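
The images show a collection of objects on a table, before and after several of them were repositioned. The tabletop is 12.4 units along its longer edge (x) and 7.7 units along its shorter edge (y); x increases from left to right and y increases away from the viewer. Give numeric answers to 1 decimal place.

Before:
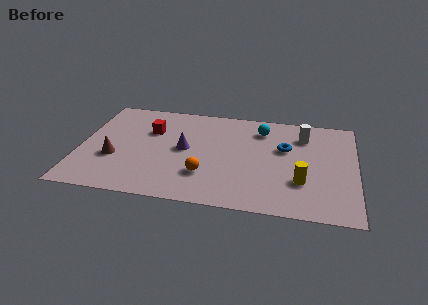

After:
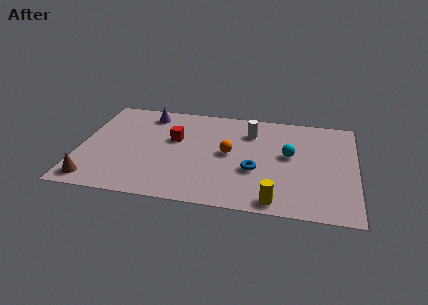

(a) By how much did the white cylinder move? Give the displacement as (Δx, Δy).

(-2.4, -0.1)

The white cylinder started near (10.0, 5.9) and ended near (7.6, 5.8).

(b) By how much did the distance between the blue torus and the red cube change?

-2.0

Before: roughly 6.1 units apart; after: 4.1. That's 2.0 units closer together.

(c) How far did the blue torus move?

2.3

From (9.2, 4.8) to (7.9, 2.9), the blue torus covered √(1.3² + 1.9²) ≈ 2.3 units.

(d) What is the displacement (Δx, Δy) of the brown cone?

(-0.8, -1.8)

The brown cone started near (1.6, 2.8) and ended near (0.8, 1.0).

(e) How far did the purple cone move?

3.1

The purple cone was near (4.7, 4.0) before and (2.9, 6.5) after, so it travelled √(1.8² + 2.5²) ≈ 3.1 units.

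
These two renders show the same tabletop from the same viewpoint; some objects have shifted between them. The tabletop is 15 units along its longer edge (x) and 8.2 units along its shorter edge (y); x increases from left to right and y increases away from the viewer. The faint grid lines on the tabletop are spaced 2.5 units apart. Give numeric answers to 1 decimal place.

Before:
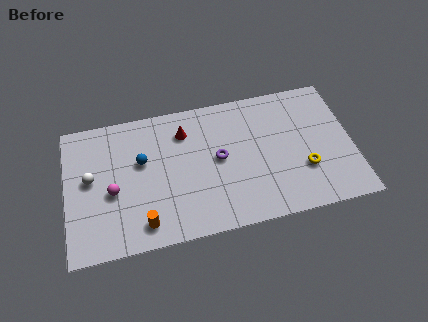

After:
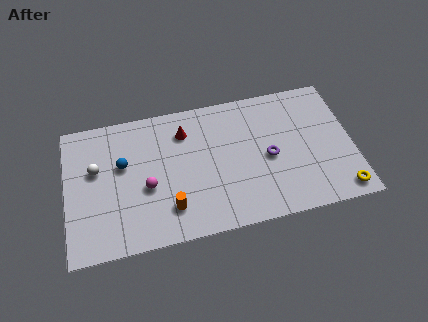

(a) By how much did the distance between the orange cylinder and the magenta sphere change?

-0.8

The distance was about 2.7 in the first image and 1.9 in the second, so they moved 0.8 units closer together.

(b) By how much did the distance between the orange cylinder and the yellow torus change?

+0.3

The distance was about 8.6 in the first image and 8.9 in the second, so they moved 0.3 units further apart.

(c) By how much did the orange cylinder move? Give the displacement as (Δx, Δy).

(1.4, 0.6)

The orange cylinder started near (3.9, 1.3) and ended near (5.3, 1.9).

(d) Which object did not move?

the red cone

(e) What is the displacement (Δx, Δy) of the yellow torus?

(1.8, -1.7)

From the two frames, the yellow torus sits at roughly (12.4, 2.7) before and (14.2, 1.0) after.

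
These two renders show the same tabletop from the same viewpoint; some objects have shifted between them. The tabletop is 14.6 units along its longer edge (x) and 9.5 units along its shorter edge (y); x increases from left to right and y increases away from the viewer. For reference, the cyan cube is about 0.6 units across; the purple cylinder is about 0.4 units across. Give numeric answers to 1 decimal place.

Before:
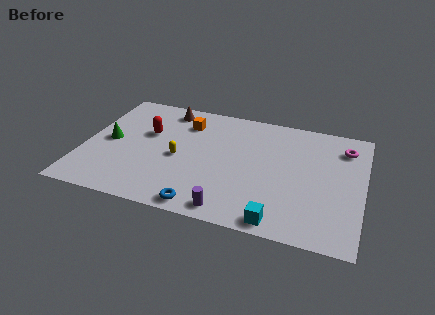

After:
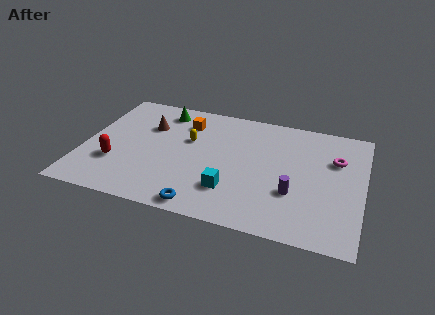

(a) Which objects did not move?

the blue torus and the orange cube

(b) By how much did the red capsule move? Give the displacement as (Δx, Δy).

(-1.4, -2.9)

The red capsule started near (3.2, 5.9) and ended near (1.8, 3.0).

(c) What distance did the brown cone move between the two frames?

1.9

From (4.0, 8.2) to (3.2, 6.5), the brown cone covered √(0.8² + 1.7²) ≈ 1.9 units.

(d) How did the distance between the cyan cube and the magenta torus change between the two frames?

-0.7

They were about 7.2 units apart before and 6.5 after — 0.7 units closer together.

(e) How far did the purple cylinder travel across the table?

3.8

The purple cylinder moved from about (8.0, 1.0) to (11.1, 3.2), a distance of √(3.1² + 2.2²) ≈ 3.8.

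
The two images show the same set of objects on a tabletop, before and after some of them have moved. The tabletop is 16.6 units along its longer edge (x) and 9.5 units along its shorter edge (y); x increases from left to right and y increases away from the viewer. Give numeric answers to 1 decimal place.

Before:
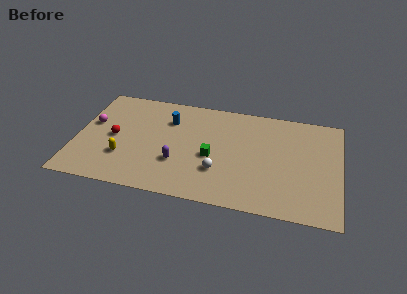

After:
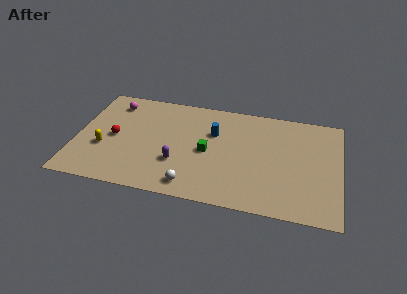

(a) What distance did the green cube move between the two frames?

0.5

The green cube moved from about (8.6, 4.1) to (8.3, 4.5), a distance of √(0.3² + 0.4²) ≈ 0.5.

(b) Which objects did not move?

the purple capsule and the red sphere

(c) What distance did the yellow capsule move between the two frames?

1.4

The yellow capsule was near (3.1, 2.9) before and (1.8, 3.5) after, so it travelled √(1.3² + 0.6²) ≈ 1.4 units.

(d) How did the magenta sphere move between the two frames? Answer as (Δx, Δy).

(1.2, 2.2)

The magenta sphere was at about (0.9, 5.6) and moved to about (2.1, 7.8).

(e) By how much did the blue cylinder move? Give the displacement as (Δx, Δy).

(2.9, -0.6)

From the two frames, the blue cylinder sits at roughly (5.7, 6.9) before and (8.6, 6.3) after.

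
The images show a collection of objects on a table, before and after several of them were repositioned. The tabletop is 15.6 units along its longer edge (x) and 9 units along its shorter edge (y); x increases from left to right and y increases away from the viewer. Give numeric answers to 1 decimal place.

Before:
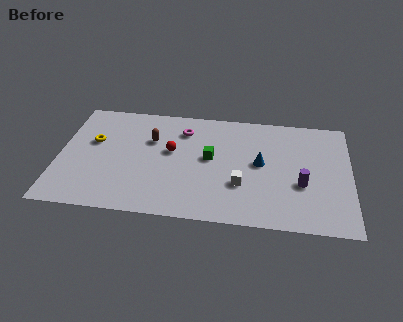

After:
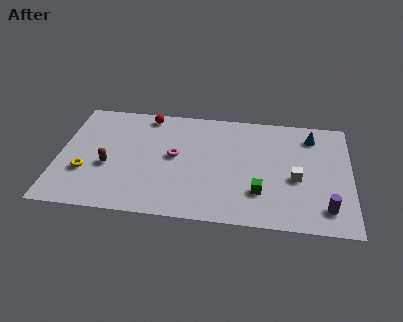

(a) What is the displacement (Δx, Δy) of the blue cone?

(2.7, 2.5)

The blue cone started near (10.8, 4.8) and ended near (13.5, 7.3).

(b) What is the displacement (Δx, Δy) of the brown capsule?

(-2.2, -2.4)

The brown capsule was at about (4.9, 6.0) and moved to about (2.7, 3.6).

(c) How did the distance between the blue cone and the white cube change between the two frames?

+1.5

The distance was about 2.1 in the first image and 3.6 in the second, so they moved 1.5 units further apart.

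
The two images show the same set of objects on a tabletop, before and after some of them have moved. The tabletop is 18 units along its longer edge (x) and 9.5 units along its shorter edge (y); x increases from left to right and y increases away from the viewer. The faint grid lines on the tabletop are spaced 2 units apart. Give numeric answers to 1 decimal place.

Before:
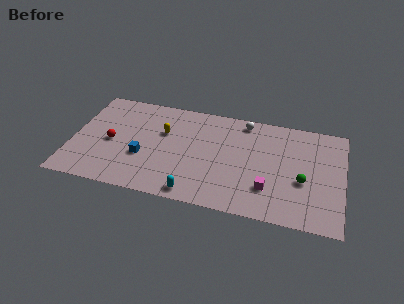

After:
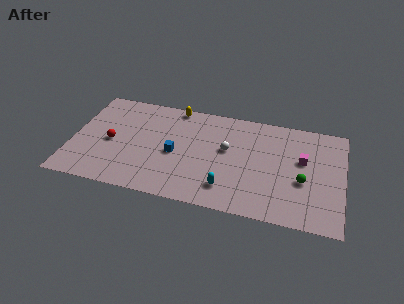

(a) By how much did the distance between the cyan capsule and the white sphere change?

-4.4

The distance was about 7.9 in the first image and 3.5 in the second, so they moved 4.4 units closer together.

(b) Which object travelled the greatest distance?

the magenta cube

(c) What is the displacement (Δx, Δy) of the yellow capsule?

(0.6, 2.6)

The yellow capsule started near (6.0, 6.1) and ended near (6.6, 8.7).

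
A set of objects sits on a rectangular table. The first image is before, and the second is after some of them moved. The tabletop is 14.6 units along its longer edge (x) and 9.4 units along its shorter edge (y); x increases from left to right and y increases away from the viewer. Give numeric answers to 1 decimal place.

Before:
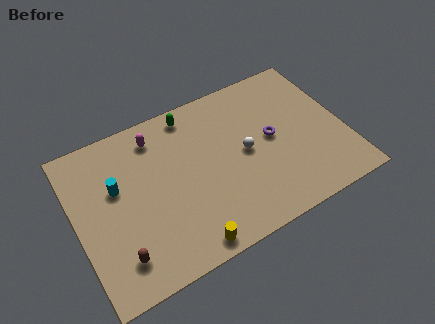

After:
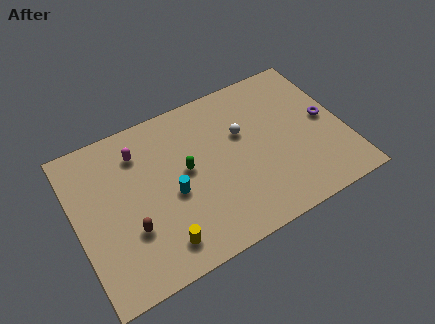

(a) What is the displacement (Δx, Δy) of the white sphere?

(0.0, 1.2)

The white sphere started near (9.2, 4.7) and ended near (9.2, 5.9).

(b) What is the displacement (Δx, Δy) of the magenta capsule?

(-1.0, -0.5)

From the two frames, the magenta capsule sits at roughly (4.7, 7.8) before and (3.7, 7.3) after.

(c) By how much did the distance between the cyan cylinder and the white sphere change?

-2.5

The distance was about 7.0 in the first image and 4.5 in the second, so they moved 2.5 units closer together.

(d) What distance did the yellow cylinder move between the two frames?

1.5

The yellow cylinder moved from about (5.4, 0.9) to (4.1, 1.6), a distance of √(1.3² + 0.7²) ≈ 1.5.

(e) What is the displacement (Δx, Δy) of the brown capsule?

(0.8, 1.2)

The brown capsule was at about (1.9, 1.9) and moved to about (2.7, 3.1).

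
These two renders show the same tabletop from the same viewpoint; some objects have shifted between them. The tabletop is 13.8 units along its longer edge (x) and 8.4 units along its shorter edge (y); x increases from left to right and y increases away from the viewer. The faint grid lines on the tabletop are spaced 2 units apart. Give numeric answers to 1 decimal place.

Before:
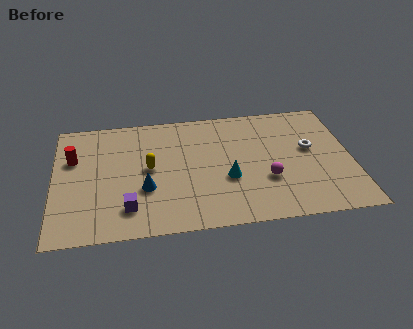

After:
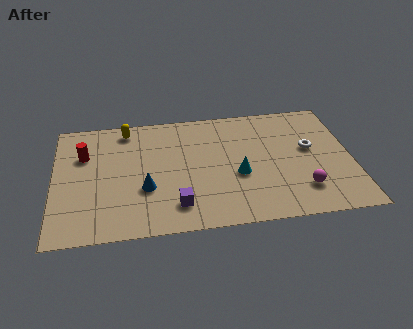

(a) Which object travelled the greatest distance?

the yellow capsule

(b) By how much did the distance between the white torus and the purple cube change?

-2.0

Before: roughly 9.0 units apart; after: 7.0. That's 2.0 units closer together.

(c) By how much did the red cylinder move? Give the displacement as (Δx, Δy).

(0.5, 0.2)

The red cylinder started near (0.9, 5.5) and ended near (1.4, 5.7).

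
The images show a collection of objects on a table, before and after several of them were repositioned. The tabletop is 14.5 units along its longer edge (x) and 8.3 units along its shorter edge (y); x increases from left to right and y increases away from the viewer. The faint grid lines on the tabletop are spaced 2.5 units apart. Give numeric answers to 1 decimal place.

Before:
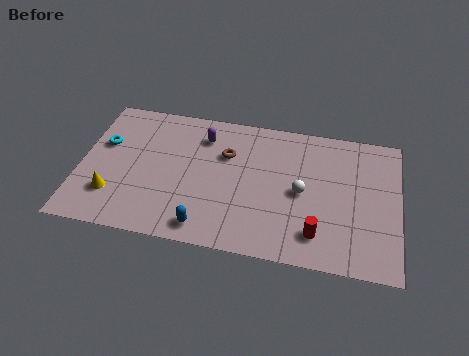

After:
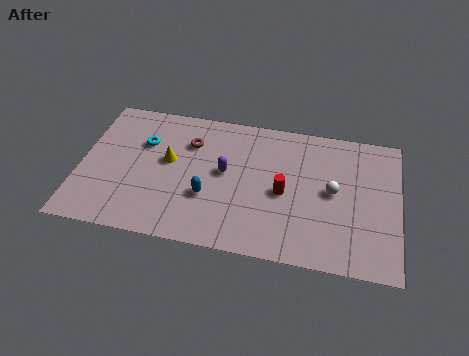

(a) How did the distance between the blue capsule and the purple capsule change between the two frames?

-3.7

The distance was about 5.4 in the first image and 1.7 in the second, so they moved 3.7 units closer together.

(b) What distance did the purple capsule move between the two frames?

2.3

From (5.5, 6.5) to (6.6, 4.5), the purple capsule covered √(1.1² + 2.0²) ≈ 2.3 units.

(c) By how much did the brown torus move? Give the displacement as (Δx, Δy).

(-1.7, 0.4)

The brown torus started near (6.6, 5.6) and ended near (4.9, 6.0).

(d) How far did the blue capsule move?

1.8

From (5.9, 1.1) to (5.9, 2.9), the blue capsule covered √(0.0² + 1.8²) ≈ 1.8 units.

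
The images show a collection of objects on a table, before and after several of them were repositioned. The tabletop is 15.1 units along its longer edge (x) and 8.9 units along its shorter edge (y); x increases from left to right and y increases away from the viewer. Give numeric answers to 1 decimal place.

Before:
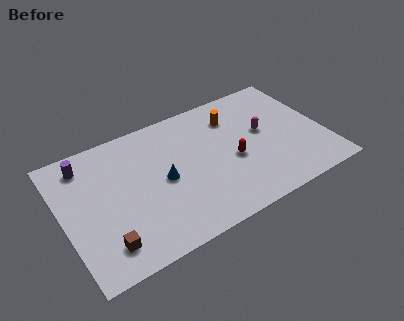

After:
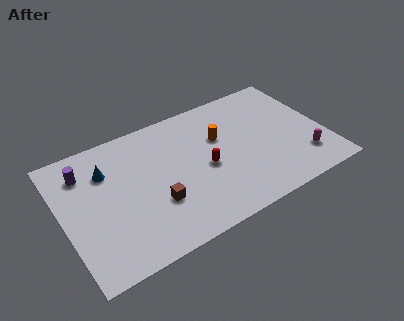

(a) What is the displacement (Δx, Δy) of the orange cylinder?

(-1.0, -1.1)

The orange cylinder started near (10.2, 6.8) and ended near (9.2, 5.7).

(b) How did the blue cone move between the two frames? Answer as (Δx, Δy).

(-3.0, 2.1)

The blue cone started near (5.7, 4.3) and ended near (2.7, 6.4).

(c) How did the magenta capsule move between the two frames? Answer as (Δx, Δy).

(1.9, -2.9)

From the two frames, the magenta capsule sits at roughly (11.7, 5.0) before and (13.6, 2.1) after.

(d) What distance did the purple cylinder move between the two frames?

0.5

The purple cylinder moved from about (1.6, 7.4) to (1.5, 6.9), a distance of √(0.1² + 0.5²) ≈ 0.5.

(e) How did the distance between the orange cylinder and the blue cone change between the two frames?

+1.4

The distance was about 5.1 in the first image and 6.5 in the second, so they moved 1.4 units further apart.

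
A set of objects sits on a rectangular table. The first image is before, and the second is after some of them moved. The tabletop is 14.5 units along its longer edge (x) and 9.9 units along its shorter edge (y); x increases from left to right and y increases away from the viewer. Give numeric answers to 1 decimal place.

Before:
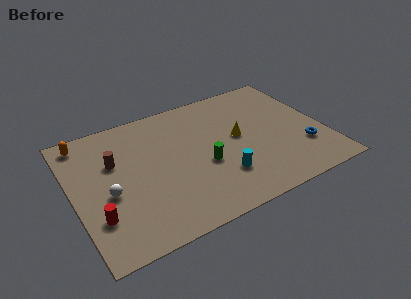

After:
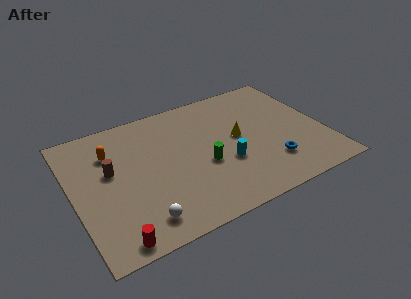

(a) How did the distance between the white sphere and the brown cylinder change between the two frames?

+2.1

The distance was about 2.3 in the first image and 4.4 in the second, so they moved 2.1 units further apart.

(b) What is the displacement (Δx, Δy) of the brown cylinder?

(-0.3, -0.6)

The brown cylinder was at about (2.5, 6.4) and moved to about (2.2, 5.8).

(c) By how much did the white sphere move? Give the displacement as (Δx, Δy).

(1.5, -2.6)

From the two frames, the white sphere sits at roughly (1.9, 4.2) before and (3.4, 1.6) after.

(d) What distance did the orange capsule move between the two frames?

2.1

The orange capsule moved from about (1.0, 8.7) to (2.4, 7.2), a distance of √(1.4² + 1.5²) ≈ 2.1.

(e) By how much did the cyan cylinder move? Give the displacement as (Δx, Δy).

(0.4, 0.9)

The cyan cylinder started near (8.2, 2.7) and ended near (8.6, 3.6).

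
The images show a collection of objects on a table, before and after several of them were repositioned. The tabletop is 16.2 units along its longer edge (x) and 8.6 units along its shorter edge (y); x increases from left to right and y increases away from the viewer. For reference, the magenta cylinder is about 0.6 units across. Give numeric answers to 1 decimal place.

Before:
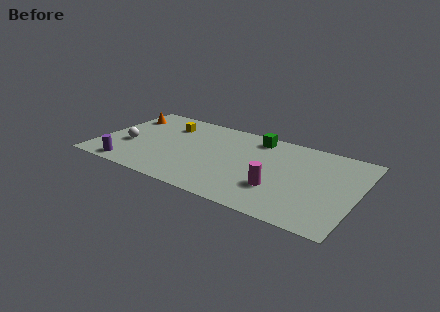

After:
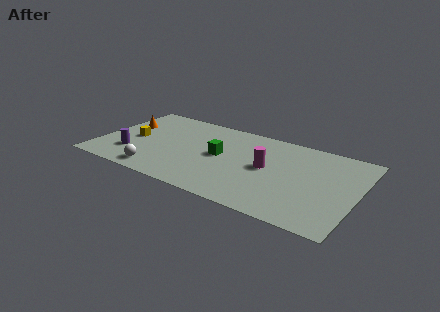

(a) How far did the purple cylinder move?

1.4

The purple cylinder was near (2.3, 1.0) before and (2.2, 2.4) after, so it travelled √(0.1² + 1.4²) ≈ 1.4 units.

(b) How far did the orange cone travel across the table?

1.0

The orange cone moved from about (1.1, 6.5) to (1.3, 5.5), a distance of √(0.2² + 1.0²) ≈ 1.0.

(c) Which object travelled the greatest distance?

the green cube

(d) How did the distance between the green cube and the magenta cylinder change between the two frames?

-2.1

The distance was about 5.1 in the first image and 3.0 in the second, so they moved 2.1 units closer together.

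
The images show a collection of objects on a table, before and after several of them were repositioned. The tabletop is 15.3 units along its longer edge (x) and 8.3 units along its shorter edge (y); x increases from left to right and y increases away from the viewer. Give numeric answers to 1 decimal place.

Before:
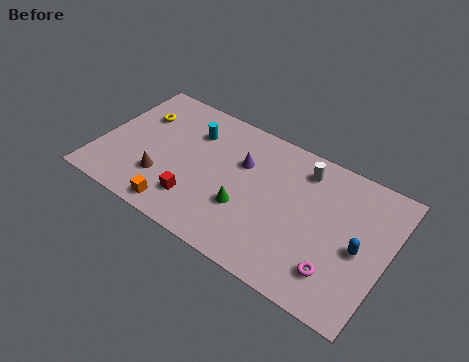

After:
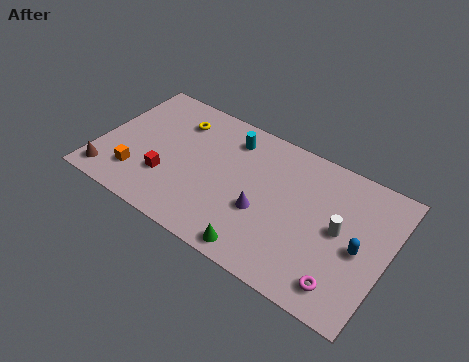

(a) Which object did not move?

the blue capsule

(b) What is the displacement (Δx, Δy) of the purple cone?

(1.5, -2.3)

From the two frames, the purple cone sits at roughly (7.4, 5.5) before and (8.9, 3.2) after.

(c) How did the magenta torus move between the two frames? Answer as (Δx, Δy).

(0.4, -0.5)

The magenta torus started near (13.0, 1.9) and ended near (13.4, 1.4).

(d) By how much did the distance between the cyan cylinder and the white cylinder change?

+0.7

The distance was about 5.9 in the first image and 6.6 in the second, so they moved 0.7 units further apart.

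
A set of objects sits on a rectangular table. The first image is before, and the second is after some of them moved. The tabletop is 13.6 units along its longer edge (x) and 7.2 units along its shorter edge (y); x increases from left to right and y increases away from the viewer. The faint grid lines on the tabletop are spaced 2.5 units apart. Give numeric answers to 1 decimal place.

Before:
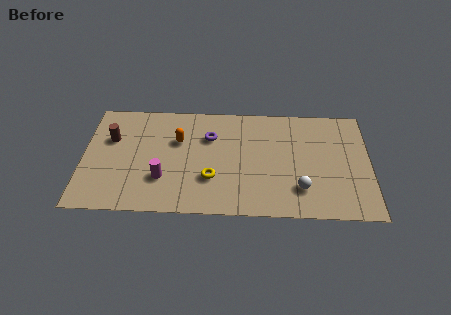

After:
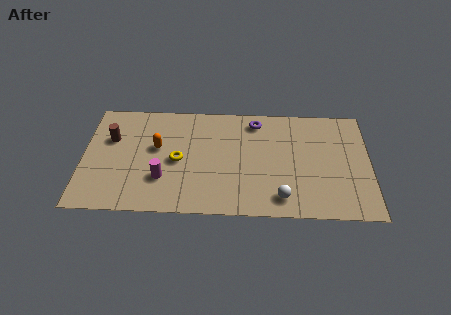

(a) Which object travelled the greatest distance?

the purple torus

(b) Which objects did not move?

the magenta cylinder and the brown cylinder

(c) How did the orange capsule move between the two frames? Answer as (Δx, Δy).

(-1.0, -0.5)

From the two frames, the orange capsule sits at roughly (4.5, 4.7) before and (3.5, 4.2) after.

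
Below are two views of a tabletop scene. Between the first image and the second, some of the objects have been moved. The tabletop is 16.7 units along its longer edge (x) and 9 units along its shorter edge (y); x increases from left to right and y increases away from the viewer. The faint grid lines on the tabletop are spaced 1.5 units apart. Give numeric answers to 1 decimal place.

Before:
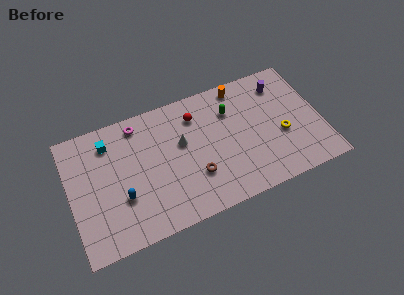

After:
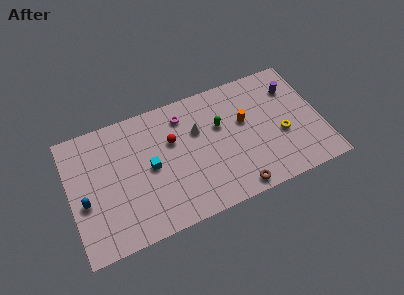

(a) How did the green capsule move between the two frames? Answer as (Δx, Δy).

(-0.8, -0.8)

The green capsule was at about (10.9, 6.5) and moved to about (10.1, 5.7).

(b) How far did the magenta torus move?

3.0

From (4.8, 7.8) to (7.8, 7.3), the magenta torus covered √(3.0² + 0.5²) ≈ 3.0 units.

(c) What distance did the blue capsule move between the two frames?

2.5

The blue capsule moved from about (3.3, 3.1) to (0.9, 3.7), a distance of √(2.4² + 0.6²) ≈ 2.5.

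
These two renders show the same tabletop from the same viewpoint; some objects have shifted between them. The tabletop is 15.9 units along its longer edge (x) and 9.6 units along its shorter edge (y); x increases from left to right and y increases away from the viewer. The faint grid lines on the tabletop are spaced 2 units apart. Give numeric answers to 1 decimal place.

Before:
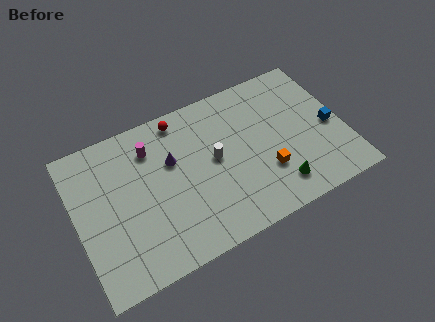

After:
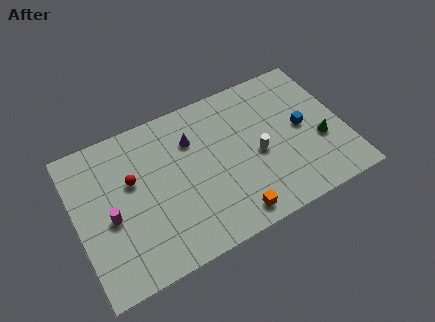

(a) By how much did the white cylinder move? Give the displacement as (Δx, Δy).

(2.5, -0.8)

The white cylinder was at about (8.2, 5.1) and moved to about (10.7, 4.3).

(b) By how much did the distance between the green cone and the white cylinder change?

-0.9

They were about 4.7 units apart before and 3.8 after — 0.9 units closer together.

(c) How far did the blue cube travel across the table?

1.7

From (15.1, 4.3) to (13.5, 4.9), the blue cube covered √(1.6² + 0.6²) ≈ 1.7 units.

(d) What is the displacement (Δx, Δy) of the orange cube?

(-2.3, -1.8)

The orange cube started near (11.0, 3.0) and ended near (8.7, 1.2).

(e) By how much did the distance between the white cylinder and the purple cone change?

+1.8

They were about 2.6 units apart before and 4.4 after — 1.8 units further apart.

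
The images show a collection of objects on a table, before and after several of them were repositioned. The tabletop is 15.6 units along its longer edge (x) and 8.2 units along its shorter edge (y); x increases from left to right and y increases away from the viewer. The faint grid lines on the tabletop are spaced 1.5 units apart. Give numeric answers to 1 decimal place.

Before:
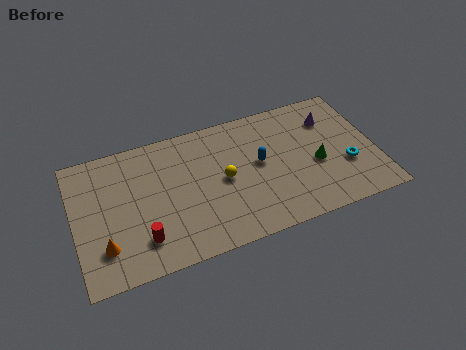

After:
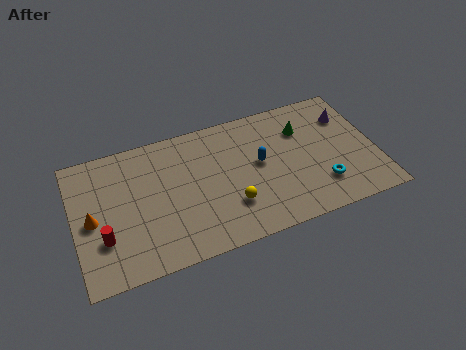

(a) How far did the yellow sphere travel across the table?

1.7

From (7.7, 4.1) to (7.9, 2.4), the yellow sphere covered √(0.2² + 1.7²) ≈ 1.7 units.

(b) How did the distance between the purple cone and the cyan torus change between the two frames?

+1.1

They were about 3.2 units apart before and 4.3 after — 1.1 units further apart.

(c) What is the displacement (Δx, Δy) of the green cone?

(-0.5, 2.4)

The green cone was at about (12.5, 3.5) and moved to about (12.0, 5.9).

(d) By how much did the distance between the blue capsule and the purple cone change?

+0.8

Before: roughly 4.2 units apart; after: 5.0. That's 0.8 units further apart.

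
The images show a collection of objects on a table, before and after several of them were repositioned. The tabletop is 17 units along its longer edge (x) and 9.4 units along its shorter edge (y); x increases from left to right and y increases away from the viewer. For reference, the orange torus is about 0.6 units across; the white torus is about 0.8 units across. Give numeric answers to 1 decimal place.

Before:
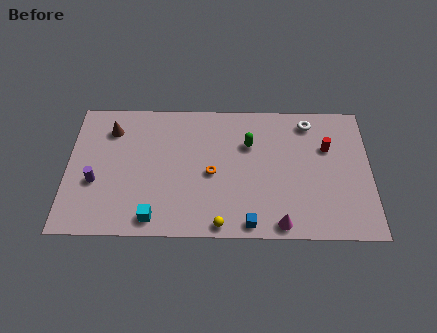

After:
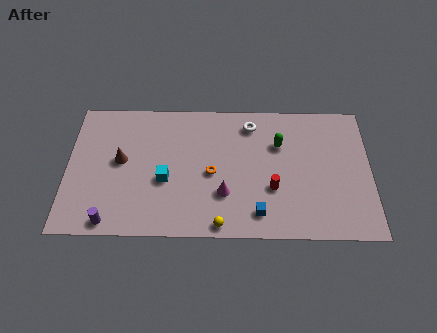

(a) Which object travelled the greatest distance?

the red cylinder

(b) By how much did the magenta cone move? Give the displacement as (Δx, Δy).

(-3.1, 2.0)

The magenta cone was at about (11.9, 0.9) and moved to about (8.8, 2.9).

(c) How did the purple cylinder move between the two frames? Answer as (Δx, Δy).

(0.9, -2.7)

The purple cylinder was at about (1.6, 3.6) and moved to about (2.5, 0.9).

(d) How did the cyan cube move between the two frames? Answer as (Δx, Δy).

(0.6, 2.6)

From the two frames, the cyan cube sits at roughly (4.9, 1.2) before and (5.5, 3.8) after.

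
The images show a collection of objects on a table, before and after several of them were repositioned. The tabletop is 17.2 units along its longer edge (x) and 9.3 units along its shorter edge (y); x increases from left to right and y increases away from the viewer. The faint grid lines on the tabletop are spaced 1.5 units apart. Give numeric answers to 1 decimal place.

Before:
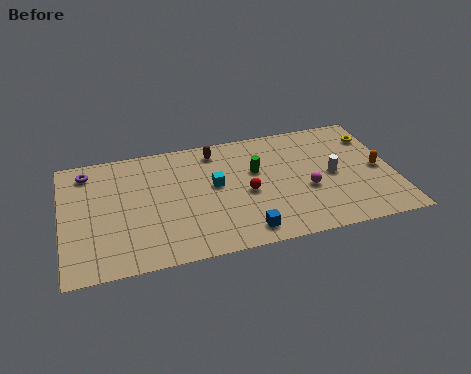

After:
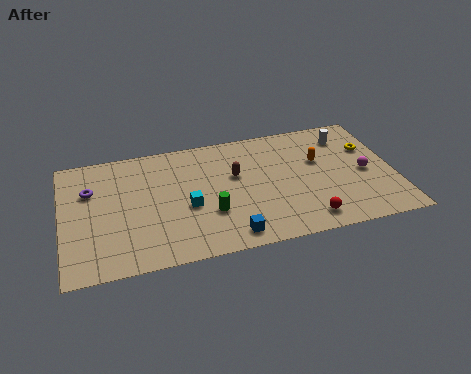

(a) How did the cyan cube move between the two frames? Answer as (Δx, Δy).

(-1.5, -1.3)

The cyan cube was at about (7.9, 5.2) and moved to about (6.4, 3.9).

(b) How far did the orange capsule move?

3.3

The orange capsule was near (16.4, 4.4) before and (13.4, 5.8) after, so it travelled √(3.0² + 1.4²) ≈ 3.3 units.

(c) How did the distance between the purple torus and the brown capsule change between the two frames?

+0.8

Before: roughly 6.7 units apart; after: 7.5. That's 0.8 units further apart.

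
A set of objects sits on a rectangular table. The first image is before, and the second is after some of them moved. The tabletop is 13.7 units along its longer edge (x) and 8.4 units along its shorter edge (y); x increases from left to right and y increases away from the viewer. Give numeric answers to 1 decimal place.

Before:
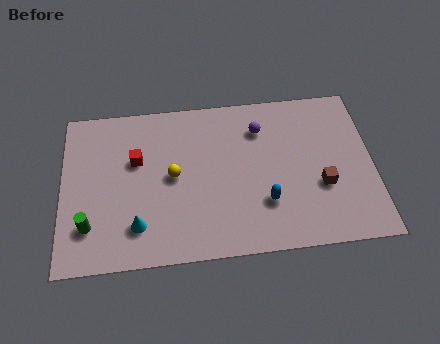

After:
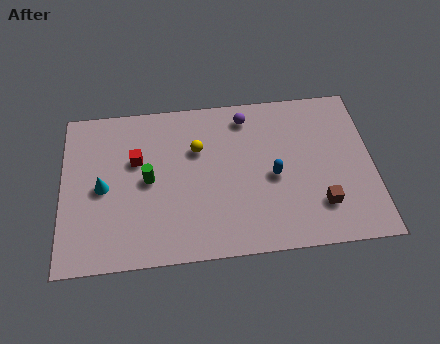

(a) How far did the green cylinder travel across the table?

3.3

From (1.2, 2.1) to (3.8, 4.2), the green cylinder covered √(2.6² + 2.1²) ≈ 3.3 units.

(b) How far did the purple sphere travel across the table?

0.9

The purple sphere moved from about (8.8, 6.4) to (8.2, 7.1), a distance of √(0.6² + 0.7²) ≈ 0.9.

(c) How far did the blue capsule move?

1.4

From (8.9, 2.5) to (9.3, 3.8), the blue capsule covered √(0.4² + 1.3²) ≈ 1.4 units.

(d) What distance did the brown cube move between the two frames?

1.0

The brown cube moved from about (11.4, 3.1) to (11.3, 2.1), a distance of √(0.1² + 1.0²) ≈ 1.0.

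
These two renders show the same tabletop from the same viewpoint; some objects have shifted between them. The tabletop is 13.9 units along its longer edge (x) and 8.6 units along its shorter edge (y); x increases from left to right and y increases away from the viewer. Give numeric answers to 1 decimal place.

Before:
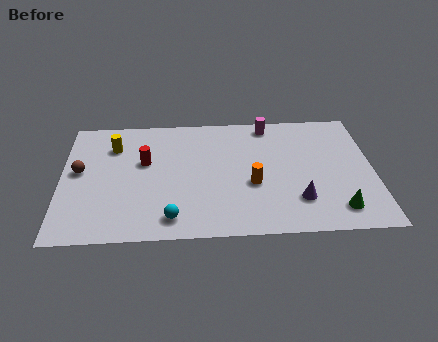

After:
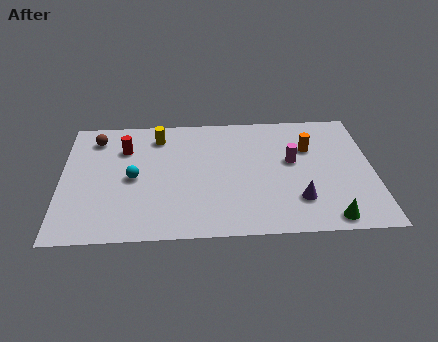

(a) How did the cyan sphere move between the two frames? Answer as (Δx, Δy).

(-1.7, 2.8)

From the two frames, the cyan sphere sits at roughly (4.9, 1.3) before and (3.2, 4.1) after.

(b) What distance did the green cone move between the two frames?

0.7

From (12.2, 1.5) to (11.8, 0.9), the green cone covered √(0.4² + 0.6²) ≈ 0.7 units.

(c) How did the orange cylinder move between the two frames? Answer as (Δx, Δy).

(2.6, 2.4)

The orange cylinder was at about (8.5, 3.4) and moved to about (11.1, 5.8).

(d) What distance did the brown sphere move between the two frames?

2.4

From (0.8, 4.7) to (1.5, 7.0), the brown sphere covered √(0.7² + 2.3²) ≈ 2.4 units.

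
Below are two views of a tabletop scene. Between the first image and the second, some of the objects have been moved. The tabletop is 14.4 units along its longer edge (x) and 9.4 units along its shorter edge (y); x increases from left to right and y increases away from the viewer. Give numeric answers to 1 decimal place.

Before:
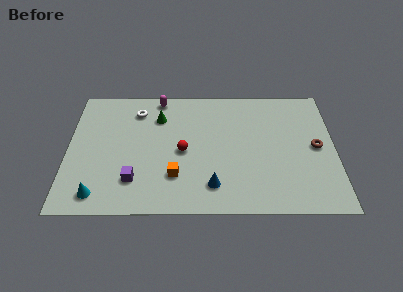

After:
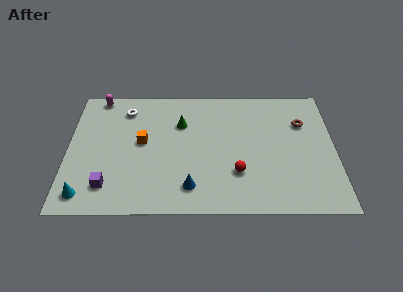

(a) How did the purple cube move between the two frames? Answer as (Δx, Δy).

(-1.4, -0.4)

The purple cube was at about (3.6, 2.3) and moved to about (2.2, 1.9).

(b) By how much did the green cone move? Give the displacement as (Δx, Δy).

(1.2, -0.5)

From the two frames, the green cone sits at roughly (4.9, 7.0) before and (6.1, 6.5) after.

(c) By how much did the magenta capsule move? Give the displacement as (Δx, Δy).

(-3.3, 0.1)

From the two frames, the magenta capsule sits at roughly (4.9, 8.5) before and (1.6, 8.6) after.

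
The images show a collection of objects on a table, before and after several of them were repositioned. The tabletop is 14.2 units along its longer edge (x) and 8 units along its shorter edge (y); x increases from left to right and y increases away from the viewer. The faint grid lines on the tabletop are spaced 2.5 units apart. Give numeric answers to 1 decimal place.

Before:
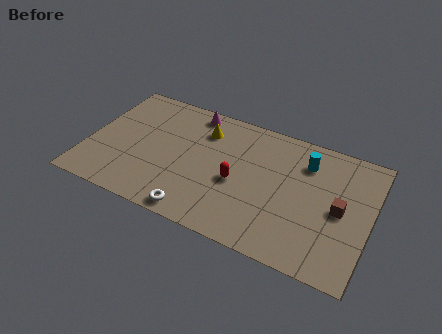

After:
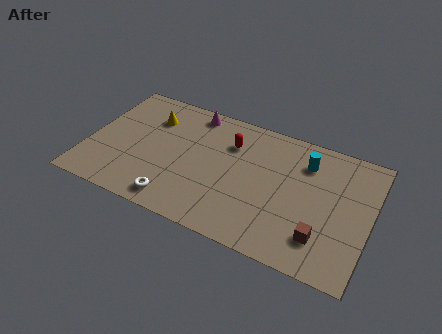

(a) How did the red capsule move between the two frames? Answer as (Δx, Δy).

(-0.6, 2.3)

From the two frames, the red capsule sits at roughly (7.6, 3.5) before and (7.0, 5.8) after.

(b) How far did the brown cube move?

2.1

From (12.7, 3.9) to (12.0, 1.9), the brown cube covered √(0.7² + 2.0²) ≈ 2.1 units.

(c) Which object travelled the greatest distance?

the yellow cone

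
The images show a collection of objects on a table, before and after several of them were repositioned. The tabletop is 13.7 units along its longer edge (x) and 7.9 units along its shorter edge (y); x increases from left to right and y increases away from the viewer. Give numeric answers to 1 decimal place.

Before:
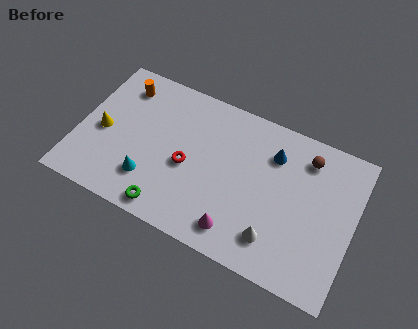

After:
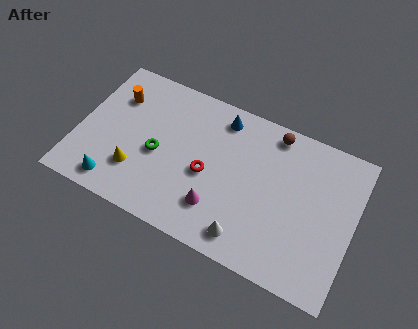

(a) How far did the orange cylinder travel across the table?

0.7

The orange cylinder moved from about (1.8, 6.4) to (1.6, 5.7), a distance of √(0.2² + 0.7²) ≈ 0.7.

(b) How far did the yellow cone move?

2.4

The yellow cone moved from about (1.2, 3.6) to (3.1, 2.2), a distance of √(1.9² + 1.4²) ≈ 2.4.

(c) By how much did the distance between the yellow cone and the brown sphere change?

-2.4

The distance was about 10.3 in the first image and 7.9 in the second, so they moved 2.4 units closer together.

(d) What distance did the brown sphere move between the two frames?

1.8

From (11.1, 6.4) to (9.4, 7.0), the brown sphere covered √(1.7² + 0.6²) ≈ 1.8 units.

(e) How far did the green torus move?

2.8

From (4.9, 0.9) to (4.0, 3.5), the green torus covered √(0.9² + 2.6²) ≈ 2.8 units.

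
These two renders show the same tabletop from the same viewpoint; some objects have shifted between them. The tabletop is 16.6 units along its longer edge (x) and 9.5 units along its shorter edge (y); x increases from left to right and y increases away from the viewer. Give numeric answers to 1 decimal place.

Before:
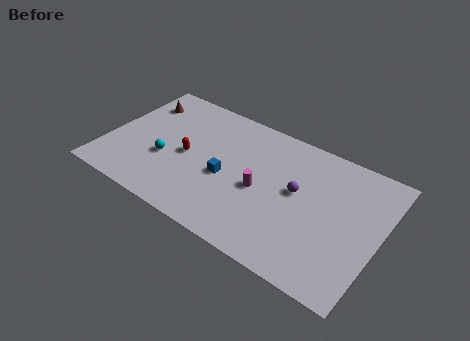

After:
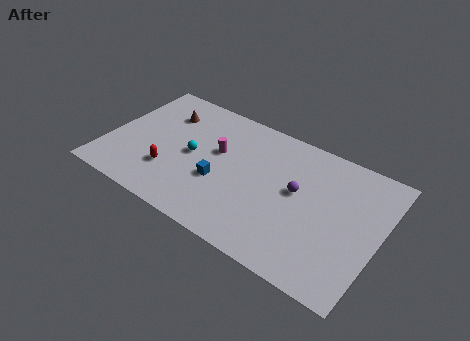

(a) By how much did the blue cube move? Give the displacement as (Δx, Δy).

(-0.3, -0.5)

The blue cube started near (7.4, 4.1) and ended near (7.1, 3.6).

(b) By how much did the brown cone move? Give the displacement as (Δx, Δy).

(1.6, -0.2)

From the two frames, the brown cone sits at roughly (1.4, 7.3) before and (3.0, 7.1) after.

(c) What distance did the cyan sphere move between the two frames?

1.9

From (3.7, 3.6) to (5.2, 4.7), the cyan sphere covered √(1.5² + 1.1²) ≈ 1.9 units.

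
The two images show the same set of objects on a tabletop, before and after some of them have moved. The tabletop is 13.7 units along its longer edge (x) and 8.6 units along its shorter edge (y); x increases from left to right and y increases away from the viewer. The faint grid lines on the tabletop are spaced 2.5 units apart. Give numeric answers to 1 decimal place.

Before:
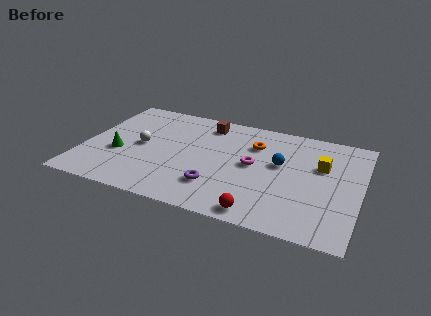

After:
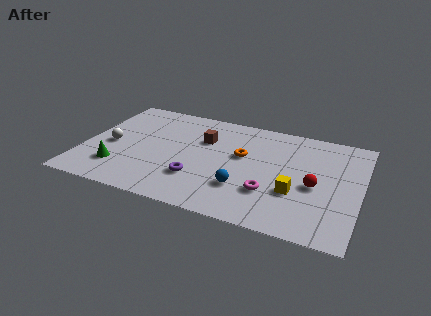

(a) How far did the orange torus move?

1.2

The orange torus was near (8.3, 6.2) before and (7.8, 5.1) after, so it travelled √(0.5² + 1.1²) ≈ 1.2 units.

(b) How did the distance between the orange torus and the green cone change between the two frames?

-0.5

They were about 7.1 units apart before and 6.6 after — 0.5 units closer together.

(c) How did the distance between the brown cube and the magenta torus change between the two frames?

+1.1

Before: roughly 3.7 units apart; after: 4.8. That's 1.1 units further apart.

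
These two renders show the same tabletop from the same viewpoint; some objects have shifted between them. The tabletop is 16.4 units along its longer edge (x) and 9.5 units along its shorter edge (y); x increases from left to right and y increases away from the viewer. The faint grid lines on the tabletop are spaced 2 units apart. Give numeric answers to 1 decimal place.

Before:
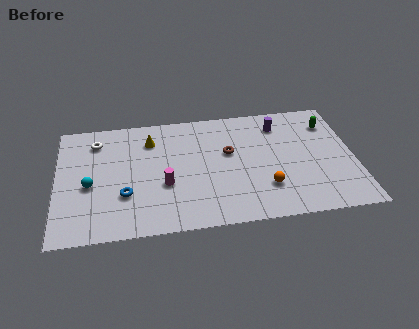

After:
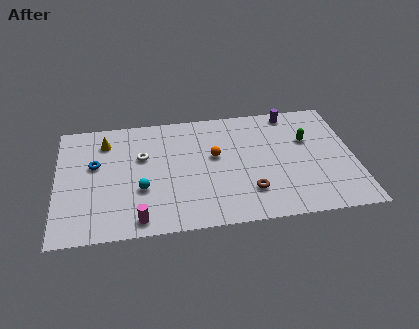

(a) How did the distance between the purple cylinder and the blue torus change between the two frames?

+1.6

The distance was about 9.8 in the first image and 11.4 in the second, so they moved 1.6 units further apart.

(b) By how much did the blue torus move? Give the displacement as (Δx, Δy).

(-1.6, 2.6)

From the two frames, the blue torus sits at roughly (3.7, 3.1) before and (2.1, 5.7) after.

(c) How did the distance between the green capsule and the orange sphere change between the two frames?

-0.8

They were about 6.0 units apart before and 5.2 after — 0.8 units closer together.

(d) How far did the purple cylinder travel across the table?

1.1

The purple cylinder was near (12.4, 7.6) before and (13.1, 8.5) after, so it travelled √(0.7² + 0.9²) ≈ 1.1 units.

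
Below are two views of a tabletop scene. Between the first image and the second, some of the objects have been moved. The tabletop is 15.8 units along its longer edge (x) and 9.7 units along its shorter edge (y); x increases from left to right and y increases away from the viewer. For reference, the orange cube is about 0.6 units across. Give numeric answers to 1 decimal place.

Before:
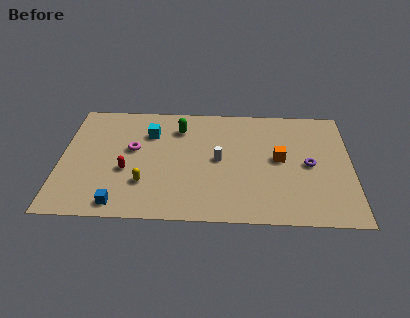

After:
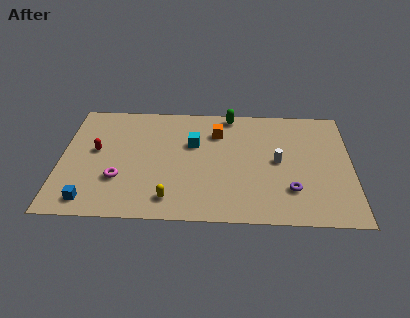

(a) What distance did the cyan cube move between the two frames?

2.5

The cyan cube was near (4.8, 7.0) before and (7.2, 6.2) after, so it travelled √(2.4² + 0.8²) ≈ 2.5 units.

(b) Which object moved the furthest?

the orange cube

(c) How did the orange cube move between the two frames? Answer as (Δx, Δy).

(-3.4, 2.1)

From the two frames, the orange cube sits at roughly (11.9, 5.1) before and (8.5, 7.2) after.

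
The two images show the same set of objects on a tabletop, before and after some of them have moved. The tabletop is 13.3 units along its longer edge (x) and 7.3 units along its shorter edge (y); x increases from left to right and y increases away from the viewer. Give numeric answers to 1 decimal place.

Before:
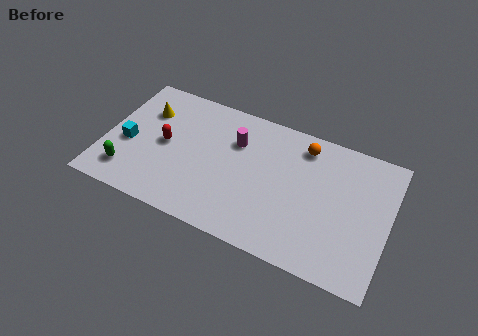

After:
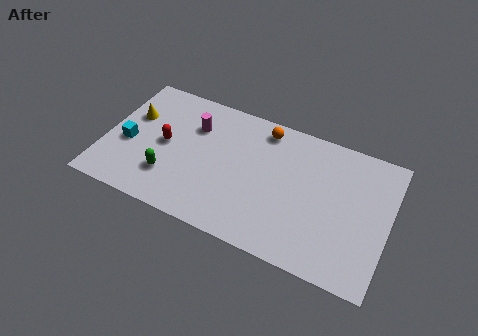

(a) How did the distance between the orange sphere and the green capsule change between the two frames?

-3.2

Before: roughly 9.1 units apart; after: 5.9. That's 3.2 units closer together.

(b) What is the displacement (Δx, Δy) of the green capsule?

(1.9, 0.5)

The green capsule started near (1.3, 1.5) and ended near (3.2, 2.0).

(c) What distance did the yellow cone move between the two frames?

0.8

The yellow cone was near (1.7, 5.2) before and (1.1, 4.7) after, so it travelled √(0.6² + 0.5²) ≈ 0.8 units.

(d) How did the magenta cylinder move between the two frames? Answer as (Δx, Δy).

(-2.0, 0.1)

The magenta cylinder was at about (6.0, 5.1) and moved to about (4.0, 5.2).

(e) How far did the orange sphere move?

1.9

The orange sphere moved from about (9.1, 6.1) to (7.2, 6.3), a distance of √(1.9² + 0.2²) ≈ 1.9.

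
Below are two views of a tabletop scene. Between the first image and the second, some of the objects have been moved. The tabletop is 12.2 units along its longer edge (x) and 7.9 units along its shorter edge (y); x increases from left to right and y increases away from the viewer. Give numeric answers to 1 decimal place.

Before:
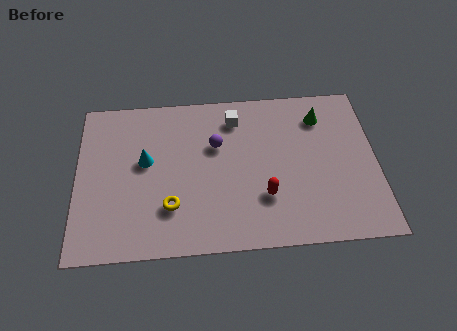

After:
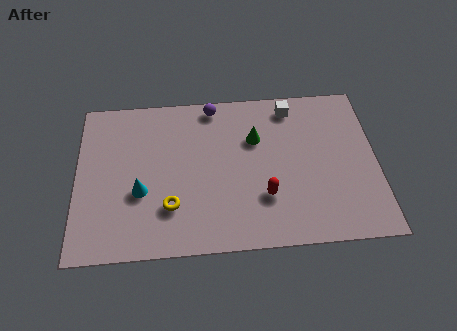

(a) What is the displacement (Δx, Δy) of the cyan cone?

(-0.2, -1.5)

The cyan cone was at about (2.8, 4.5) and moved to about (2.6, 3.0).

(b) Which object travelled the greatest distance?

the green cone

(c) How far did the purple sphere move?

2.0

From (5.7, 5.1) to (5.6, 7.1), the purple sphere covered √(0.1² + 2.0²) ≈ 2.0 units.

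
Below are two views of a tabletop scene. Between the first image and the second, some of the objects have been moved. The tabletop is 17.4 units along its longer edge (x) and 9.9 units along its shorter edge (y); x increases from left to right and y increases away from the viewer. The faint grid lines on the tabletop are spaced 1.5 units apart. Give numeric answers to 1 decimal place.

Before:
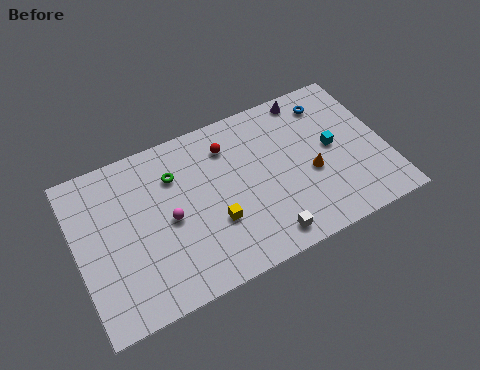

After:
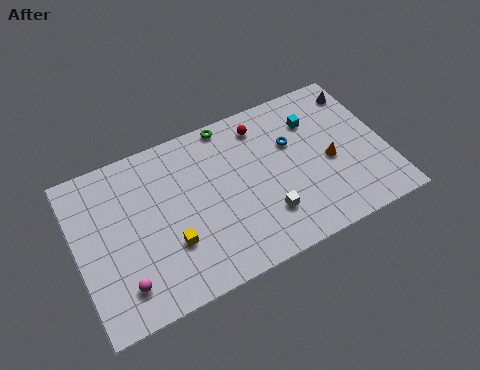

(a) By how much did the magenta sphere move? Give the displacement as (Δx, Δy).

(-2.9, -2.7)

The magenta sphere started near (5.1, 4.7) and ended near (2.2, 2.0).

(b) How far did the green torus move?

3.8

The green torus was near (5.7, 7.2) before and (9.0, 9.1) after, so it travelled √(3.3² + 1.9²) ≈ 3.8 units.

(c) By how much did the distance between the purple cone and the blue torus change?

+3.2

They were about 1.4 units apart before and 4.6 after — 3.2 units further apart.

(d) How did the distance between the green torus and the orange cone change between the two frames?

-1.0

Before: roughly 8.0 units apart; after: 7.0. That's 1.0 units closer together.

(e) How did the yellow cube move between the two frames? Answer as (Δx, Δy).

(-2.5, -0.2)

From the two frames, the yellow cube sits at roughly (7.5, 3.4) before and (5.0, 3.2) after.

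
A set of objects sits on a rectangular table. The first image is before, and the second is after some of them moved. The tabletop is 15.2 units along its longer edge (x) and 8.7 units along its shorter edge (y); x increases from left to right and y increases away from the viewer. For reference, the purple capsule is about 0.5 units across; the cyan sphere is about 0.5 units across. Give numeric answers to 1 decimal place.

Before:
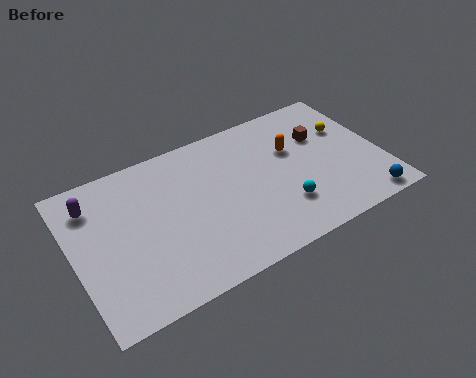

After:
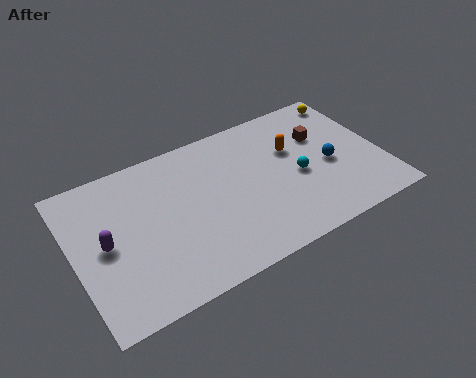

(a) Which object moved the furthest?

the blue sphere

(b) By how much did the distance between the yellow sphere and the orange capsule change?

+1.1

Before: roughly 2.8 units apart; after: 3.9. That's 1.1 units further apart.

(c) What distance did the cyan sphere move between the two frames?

1.8

The cyan sphere was near (10.0, 2.4) before and (11.0, 3.9) after, so it travelled √(1.0² + 1.5²) ≈ 1.8 units.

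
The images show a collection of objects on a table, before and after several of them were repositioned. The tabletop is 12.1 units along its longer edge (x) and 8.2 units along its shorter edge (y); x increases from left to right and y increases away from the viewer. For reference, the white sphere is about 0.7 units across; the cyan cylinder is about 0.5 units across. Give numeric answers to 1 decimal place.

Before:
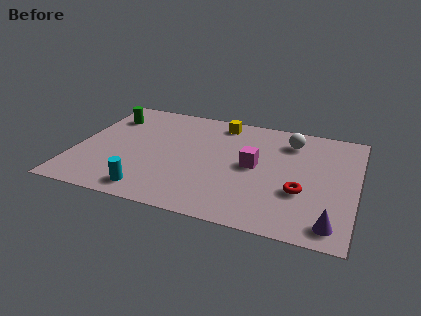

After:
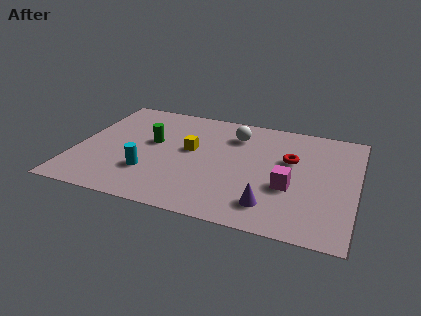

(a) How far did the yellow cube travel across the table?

2.7

The yellow cube was near (6.0, 7.1) before and (4.9, 4.6) after, so it travelled √(1.1² + 2.5²) ≈ 2.7 units.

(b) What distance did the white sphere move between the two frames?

2.4

From (9.1, 6.5) to (6.7, 6.3), the white sphere covered √(2.4² + 0.2²) ≈ 2.4 units.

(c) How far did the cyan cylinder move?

1.3

From (3.5, 1.1) to (3.3, 2.4), the cyan cylinder covered √(0.2² + 1.3²) ≈ 1.3 units.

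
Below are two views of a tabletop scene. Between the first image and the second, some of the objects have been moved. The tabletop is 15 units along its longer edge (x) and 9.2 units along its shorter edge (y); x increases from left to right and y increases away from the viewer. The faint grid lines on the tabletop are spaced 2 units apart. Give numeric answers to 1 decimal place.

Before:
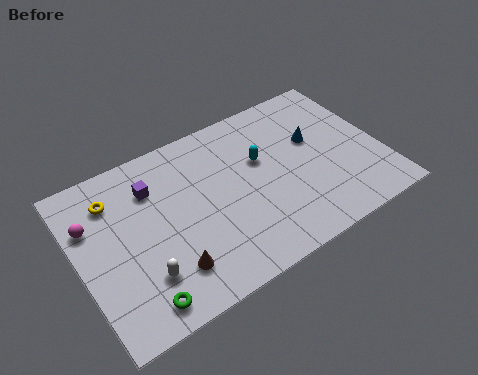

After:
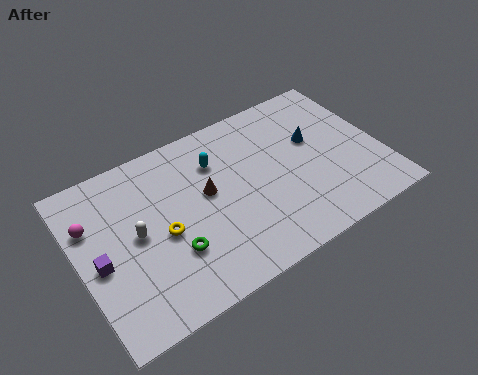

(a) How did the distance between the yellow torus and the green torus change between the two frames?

-4.7

They were about 5.9 units apart before and 1.2 after — 4.7 units closer together.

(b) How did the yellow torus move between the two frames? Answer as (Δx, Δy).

(2.0, -3.0)

From the two frames, the yellow torus sits at roughly (2.0, 7.1) before and (4.0, 4.1) after.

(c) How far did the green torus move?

2.5

From (2.4, 1.2) to (4.3, 2.9), the green torus covered √(1.9² + 1.7²) ≈ 2.5 units.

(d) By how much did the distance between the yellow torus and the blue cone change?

-2.0

The distance was about 10.0 in the first image and 8.0 in the second, so they moved 2.0 units closer together.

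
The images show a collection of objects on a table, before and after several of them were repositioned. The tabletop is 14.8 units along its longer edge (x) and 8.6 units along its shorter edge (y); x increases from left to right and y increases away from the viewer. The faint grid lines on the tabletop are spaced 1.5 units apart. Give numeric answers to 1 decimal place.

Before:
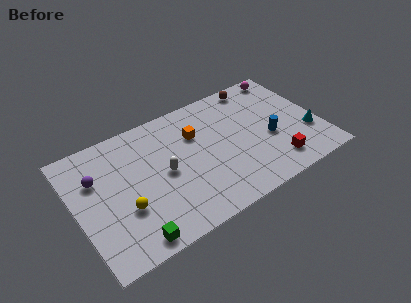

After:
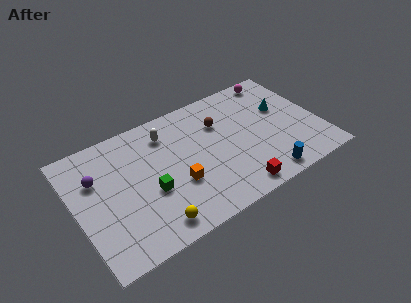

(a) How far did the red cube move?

2.7

The red cube was near (11.7, 1.6) before and (9.1, 1.0) after, so it travelled √(2.6² + 0.6²) ≈ 2.7 units.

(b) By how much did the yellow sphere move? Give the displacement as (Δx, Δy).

(1.4, -1.8)

From the two frames, the yellow sphere sits at roughly (2.7, 3.0) before and (4.1, 1.2) after.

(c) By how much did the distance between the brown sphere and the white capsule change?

-3.9

Before: roughly 7.2 units apart; after: 3.3. That's 3.9 units closer together.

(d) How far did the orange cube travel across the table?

3.2

From (7.5, 5.9) to (5.9, 3.1), the orange cube covered √(1.6² + 2.8²) ≈ 3.2 units.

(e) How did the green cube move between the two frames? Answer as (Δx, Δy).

(1.5, 2.5)

The green cube was at about (2.8, 0.9) and moved to about (4.3, 3.4).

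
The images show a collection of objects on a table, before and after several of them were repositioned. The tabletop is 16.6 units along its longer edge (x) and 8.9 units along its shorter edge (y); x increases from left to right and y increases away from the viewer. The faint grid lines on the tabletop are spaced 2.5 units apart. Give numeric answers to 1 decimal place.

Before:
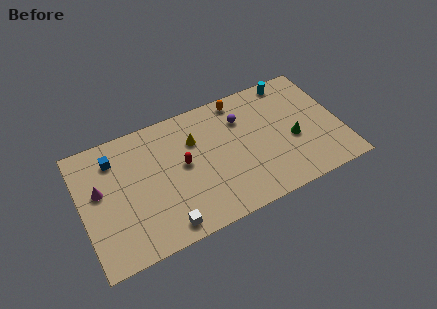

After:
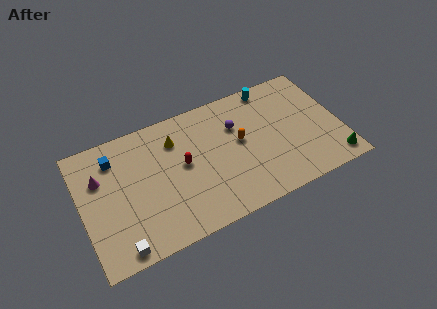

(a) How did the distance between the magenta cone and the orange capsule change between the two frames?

-0.7

Before: roughly 9.7 units apart; after: 9.0. That's 0.7 units closer together.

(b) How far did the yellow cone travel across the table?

1.3

The yellow cone moved from about (7.4, 6.2) to (6.2, 6.7), a distance of √(1.2² + 0.5²) ≈ 1.3.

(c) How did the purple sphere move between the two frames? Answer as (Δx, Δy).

(-0.4, -0.4)

From the two frames, the purple sphere sits at roughly (10.5, 6.5) before and (10.1, 6.1) after.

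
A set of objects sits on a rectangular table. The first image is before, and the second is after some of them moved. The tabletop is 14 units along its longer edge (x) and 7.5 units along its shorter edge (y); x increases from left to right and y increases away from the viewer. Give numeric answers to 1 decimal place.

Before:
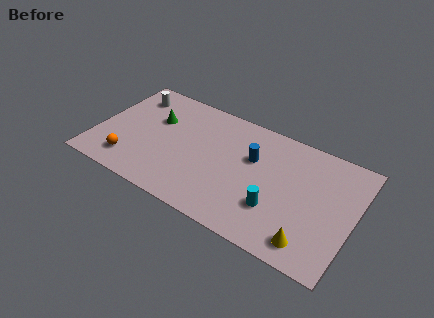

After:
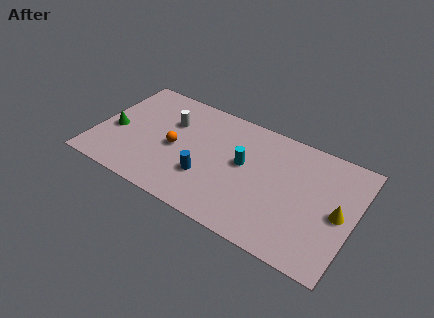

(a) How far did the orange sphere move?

3.0

The orange sphere moved from about (2.1, 1.5) to (4.3, 3.5), a distance of √(2.2² + 2.0²) ≈ 3.0.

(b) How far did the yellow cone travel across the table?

2.7

From (12.0, 1.2) to (13.2, 3.6), the yellow cone covered √(1.2² + 2.4²) ≈ 2.7 units.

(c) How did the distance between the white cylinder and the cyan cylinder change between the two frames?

-5.0

They were about 9.3 units apart before and 4.3 after — 5.0 units closer together.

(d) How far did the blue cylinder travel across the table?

3.3

The blue cylinder moved from about (8.4, 4.8) to (6.2, 2.4), a distance of √(2.2² + 2.4²) ≈ 3.3.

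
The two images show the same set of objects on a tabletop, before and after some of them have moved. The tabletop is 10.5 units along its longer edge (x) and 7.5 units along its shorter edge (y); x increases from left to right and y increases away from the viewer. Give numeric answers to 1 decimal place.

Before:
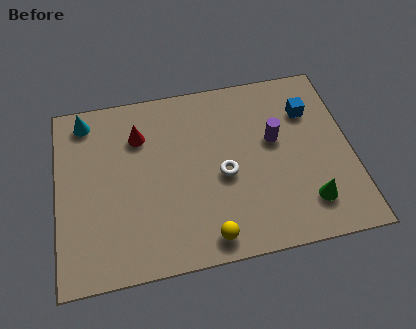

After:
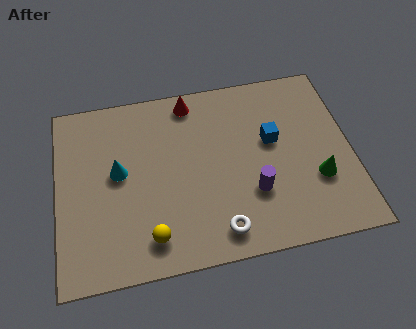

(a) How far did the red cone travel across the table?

2.2

From (3.0, 5.5) to (4.9, 6.6), the red cone covered √(1.9² + 1.1²) ≈ 2.2 units.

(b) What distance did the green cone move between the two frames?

1.0

The green cone moved from about (8.8, 1.6) to (9.2, 2.5), a distance of √(0.4² + 0.9²) ≈ 1.0.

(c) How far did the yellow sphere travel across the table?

2.0

The yellow sphere moved from about (5.2, 0.9) to (3.2, 1.3), a distance of √(2.0² + 0.4²) ≈ 2.0.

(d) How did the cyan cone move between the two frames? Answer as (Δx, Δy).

(1.1, -2.4)

The cyan cone started near (1.1, 6.5) and ended near (2.2, 4.1).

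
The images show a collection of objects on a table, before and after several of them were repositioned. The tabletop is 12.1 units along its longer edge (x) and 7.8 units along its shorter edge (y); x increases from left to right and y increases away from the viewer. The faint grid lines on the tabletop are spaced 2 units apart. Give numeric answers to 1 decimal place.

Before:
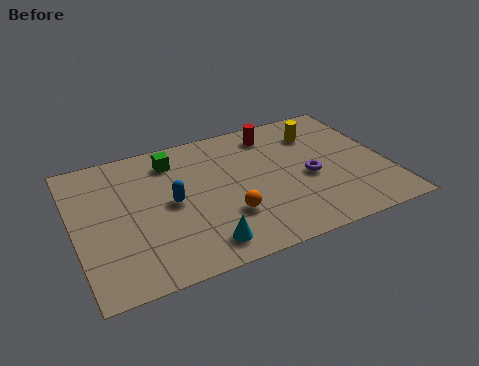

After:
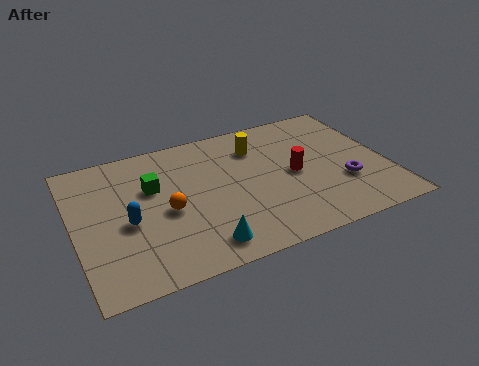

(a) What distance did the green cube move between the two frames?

1.6

The green cube was near (4.0, 6.3) before and (3.1, 5.0) after, so it travelled √(0.9² + 1.3²) ≈ 1.6 units.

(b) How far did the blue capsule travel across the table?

1.8

The blue capsule moved from about (3.7, 3.9) to (2.0, 3.4), a distance of √(1.7² + 0.5²) ≈ 1.8.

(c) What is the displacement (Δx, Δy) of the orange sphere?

(-2.2, 1.1)

The orange sphere started near (5.7, 2.4) and ended near (3.5, 3.5).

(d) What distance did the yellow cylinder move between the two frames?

2.4

From (9.7, 5.9) to (7.3, 5.9), the yellow cylinder covered √(2.4² + 0.0²) ≈ 2.4 units.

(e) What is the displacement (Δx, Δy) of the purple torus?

(1.3, -0.8)

The purple torus was at about (9.0, 3.4) and moved to about (10.3, 2.6).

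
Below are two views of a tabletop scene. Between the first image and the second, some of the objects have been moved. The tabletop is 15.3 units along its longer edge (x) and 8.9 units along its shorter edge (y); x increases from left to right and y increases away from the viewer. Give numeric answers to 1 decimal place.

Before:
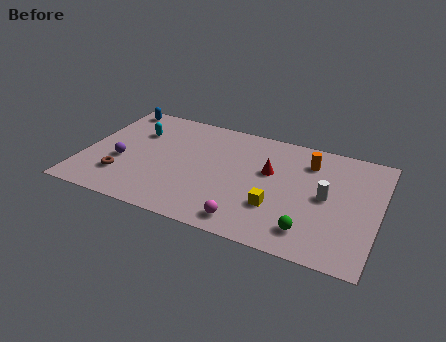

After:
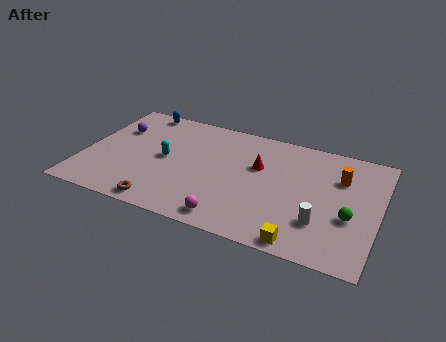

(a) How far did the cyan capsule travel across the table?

2.4

From (2.5, 6.2) to (4.2, 4.5), the cyan capsule covered √(1.7² + 1.7²) ≈ 2.4 units.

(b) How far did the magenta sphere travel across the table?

0.9

The magenta sphere was near (8.9, 1.2) before and (8.0, 1.1) after, so it travelled √(0.9² + 0.1²) ≈ 0.9 units.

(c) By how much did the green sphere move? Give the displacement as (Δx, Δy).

(1.9, 1.7)

From the two frames, the green sphere sits at roughly (12.0, 1.7) before and (13.9, 3.4) after.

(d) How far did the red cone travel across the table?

0.6

The red cone was near (9.6, 5.4) before and (9.0, 5.6) after, so it travelled √(0.6² + 0.2²) ≈ 0.6 units.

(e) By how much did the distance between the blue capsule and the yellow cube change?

+1.3

Before: roughly 10.5 units apart; after: 11.8. That's 1.3 units further apart.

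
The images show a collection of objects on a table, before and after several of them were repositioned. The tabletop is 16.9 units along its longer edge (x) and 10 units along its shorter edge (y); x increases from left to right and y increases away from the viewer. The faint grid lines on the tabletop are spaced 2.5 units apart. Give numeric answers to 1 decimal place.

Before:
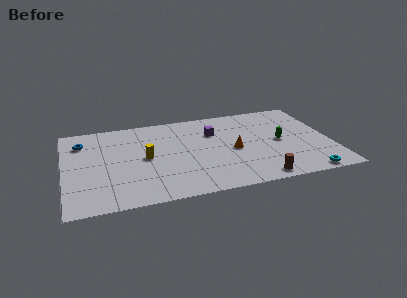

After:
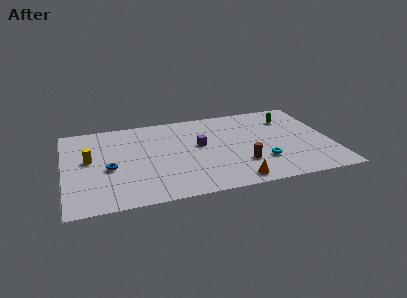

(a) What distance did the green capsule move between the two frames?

2.8

The green capsule moved from about (13.7, 4.9) to (14.5, 7.6), a distance of √(0.8² + 2.7²) ≈ 2.8.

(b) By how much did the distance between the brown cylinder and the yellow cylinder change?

+1.9

The distance was about 8.0 in the first image and 9.9 in the second, so they moved 1.9 units further apart.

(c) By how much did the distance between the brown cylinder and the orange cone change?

-1.9

They were about 3.8 units apart before and 1.9 after — 1.9 units closer together.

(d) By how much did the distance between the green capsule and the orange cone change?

+4.6

They were about 3.0 units apart before and 7.6 after — 4.6 units further apart.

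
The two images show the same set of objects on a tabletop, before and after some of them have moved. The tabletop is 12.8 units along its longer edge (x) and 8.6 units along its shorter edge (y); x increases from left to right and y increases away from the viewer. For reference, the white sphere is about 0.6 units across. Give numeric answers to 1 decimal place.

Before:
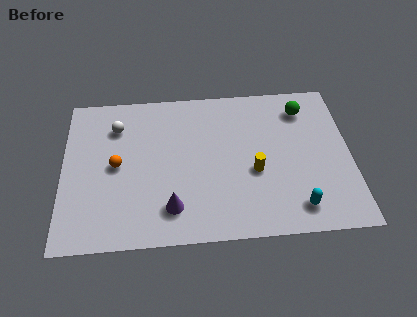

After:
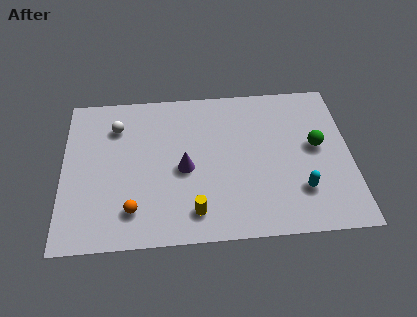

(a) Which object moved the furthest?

the yellow cylinder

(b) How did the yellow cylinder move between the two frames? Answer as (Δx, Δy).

(-2.7, -2.0)

From the two frames, the yellow cylinder sits at roughly (8.5, 3.5) before and (5.8, 1.5) after.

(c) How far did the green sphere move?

2.3

The green sphere was near (10.8, 6.9) before and (11.3, 4.7) after, so it travelled √(0.5² + 2.2²) ≈ 2.3 units.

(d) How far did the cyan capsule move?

0.9

From (10.3, 1.4) to (10.5, 2.3), the cyan capsule covered √(0.2² + 0.9²) ≈ 0.9 units.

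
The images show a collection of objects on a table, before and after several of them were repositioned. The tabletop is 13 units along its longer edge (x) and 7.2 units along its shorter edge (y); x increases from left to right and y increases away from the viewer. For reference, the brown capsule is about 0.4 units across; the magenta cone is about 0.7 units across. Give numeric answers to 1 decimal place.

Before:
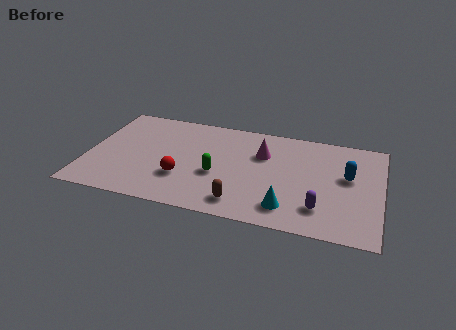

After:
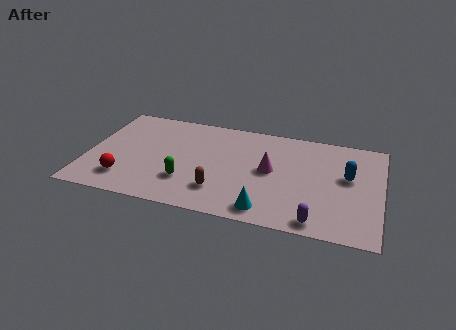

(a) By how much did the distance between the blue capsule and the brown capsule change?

+0.6

They were about 5.4 units apart before and 6.0 after — 0.6 units further apart.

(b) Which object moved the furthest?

the red sphere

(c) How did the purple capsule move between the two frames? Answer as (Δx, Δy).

(-0.1, -0.9)

From the two frames, the purple capsule sits at roughly (10.4, 1.7) before and (10.3, 0.8) after.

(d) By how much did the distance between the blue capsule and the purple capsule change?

+0.9

They were about 2.7 units apart before and 3.6 after — 0.9 units further apart.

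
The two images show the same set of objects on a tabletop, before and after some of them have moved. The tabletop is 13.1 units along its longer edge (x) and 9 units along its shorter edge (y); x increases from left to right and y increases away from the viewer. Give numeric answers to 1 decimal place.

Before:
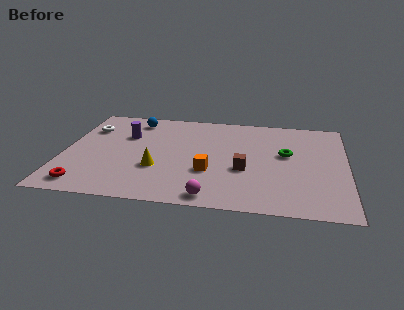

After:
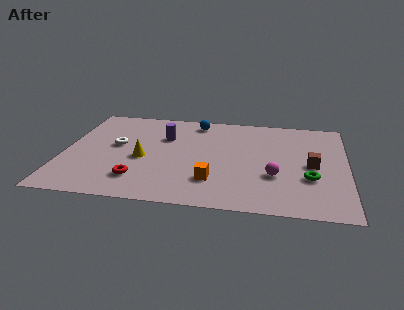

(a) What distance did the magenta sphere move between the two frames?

3.6

From (7.0, 0.9) to (9.8, 3.1), the magenta sphere covered √(2.8² + 2.2²) ≈ 3.6 units.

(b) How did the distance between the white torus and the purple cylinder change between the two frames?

+0.6

Before: roughly 1.9 units apart; after: 2.5. That's 0.6 units further apart.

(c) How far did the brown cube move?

3.2

From (8.4, 3.5) to (11.5, 4.3), the brown cube covered √(3.1² + 0.8²) ≈ 3.2 units.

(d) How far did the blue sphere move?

2.9

The blue sphere was near (3.1, 7.6) before and (6.0, 7.8) after, so it travelled √(2.9² + 0.2²) ≈ 2.9 units.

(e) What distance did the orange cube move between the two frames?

0.8

The orange cube was near (6.8, 3.1) before and (7.0, 2.3) after, so it travelled √(0.2² + 0.8²) ≈ 0.8 units.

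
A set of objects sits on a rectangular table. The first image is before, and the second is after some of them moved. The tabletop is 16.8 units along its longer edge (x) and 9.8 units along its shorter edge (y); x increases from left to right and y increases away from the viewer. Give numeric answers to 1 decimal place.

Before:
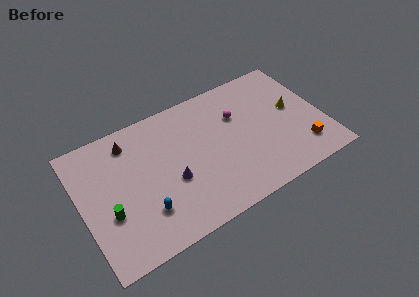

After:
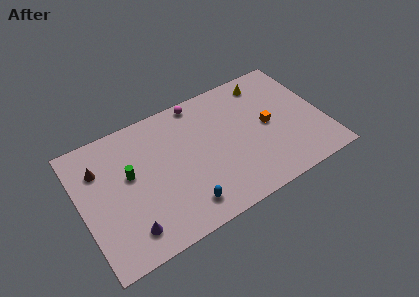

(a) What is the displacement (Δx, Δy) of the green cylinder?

(1.7, 2.1)

The green cylinder started near (1.7, 3.6) and ended near (3.4, 5.7).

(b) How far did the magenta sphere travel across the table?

3.3

The magenta sphere was near (11.1, 6.6) before and (8.7, 8.9) after, so it travelled √(2.4² + 2.3²) ≈ 3.3 units.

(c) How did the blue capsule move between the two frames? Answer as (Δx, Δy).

(2.6, -0.9)

The blue capsule started near (4.0, 2.6) and ended near (6.6, 1.7).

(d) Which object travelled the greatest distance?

the purple cone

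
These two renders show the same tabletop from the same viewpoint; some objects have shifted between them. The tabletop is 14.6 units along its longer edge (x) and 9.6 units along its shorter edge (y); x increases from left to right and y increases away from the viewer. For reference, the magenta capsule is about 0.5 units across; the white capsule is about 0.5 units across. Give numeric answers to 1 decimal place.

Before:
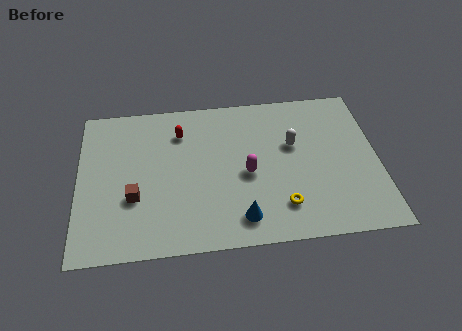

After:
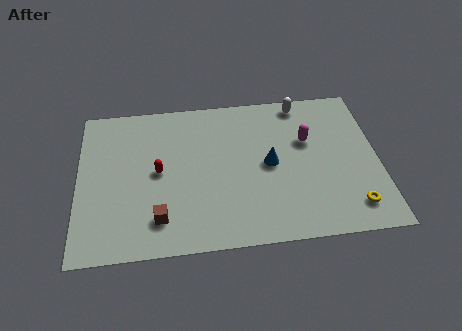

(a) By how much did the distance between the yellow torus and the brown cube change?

+2.1

Before: roughly 7.2 units apart; after: 9.3. That's 2.1 units further apart.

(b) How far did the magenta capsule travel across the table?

3.5

The magenta capsule was near (8.2, 4.3) before and (11.2, 6.1) after, so it travelled √(3.0² + 1.8²) ≈ 3.5 units.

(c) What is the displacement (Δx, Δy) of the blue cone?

(1.5, 3.2)

The blue cone started near (7.8, 1.6) and ended near (9.3, 4.8).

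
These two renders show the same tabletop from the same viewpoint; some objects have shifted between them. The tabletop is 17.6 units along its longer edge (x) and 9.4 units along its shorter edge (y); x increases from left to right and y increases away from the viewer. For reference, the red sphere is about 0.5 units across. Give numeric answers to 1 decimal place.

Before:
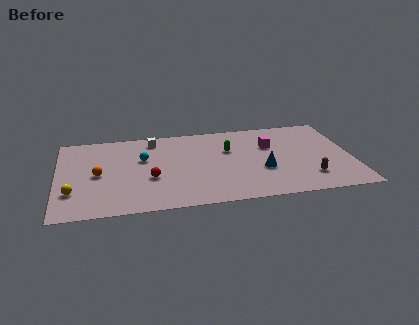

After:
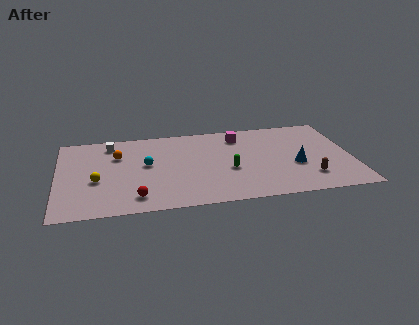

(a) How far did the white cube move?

2.6

From (5.8, 8.0) to (3.2, 7.9), the white cube covered √(2.6² + 0.1²) ≈ 2.6 units.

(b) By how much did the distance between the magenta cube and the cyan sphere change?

-1.5

They were about 7.7 units apart before and 6.2 after — 1.5 units closer together.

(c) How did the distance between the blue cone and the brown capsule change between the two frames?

-1.3

Before: roughly 3.0 units apart; after: 1.7. That's 1.3 units closer together.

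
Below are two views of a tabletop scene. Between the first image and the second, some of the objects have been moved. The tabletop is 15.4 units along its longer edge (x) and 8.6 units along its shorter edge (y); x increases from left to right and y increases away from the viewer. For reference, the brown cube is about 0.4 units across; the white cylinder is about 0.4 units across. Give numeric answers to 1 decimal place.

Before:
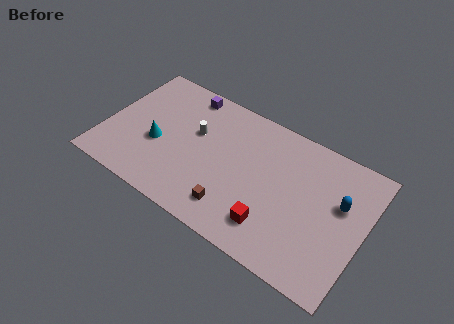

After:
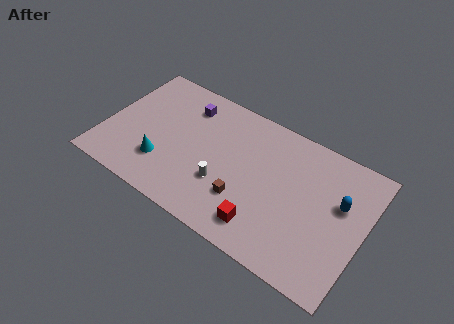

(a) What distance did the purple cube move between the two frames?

0.8

From (4.2, 7.6) to (4.4, 6.8), the purple cube covered √(0.2² + 0.8²) ≈ 0.8 units.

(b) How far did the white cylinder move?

3.2

The white cylinder was near (5.2, 5.3) before and (7.3, 2.9) after, so it travelled √(2.1² + 2.4²) ≈ 3.2 units.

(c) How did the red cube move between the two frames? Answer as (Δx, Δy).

(-0.5, -0.3)

The red cube was at about (10.4, 1.9) and moved to about (9.9, 1.6).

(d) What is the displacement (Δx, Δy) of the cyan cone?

(0.5, -1.1)

The cyan cone started near (3.2, 3.5) and ended near (3.7, 2.4).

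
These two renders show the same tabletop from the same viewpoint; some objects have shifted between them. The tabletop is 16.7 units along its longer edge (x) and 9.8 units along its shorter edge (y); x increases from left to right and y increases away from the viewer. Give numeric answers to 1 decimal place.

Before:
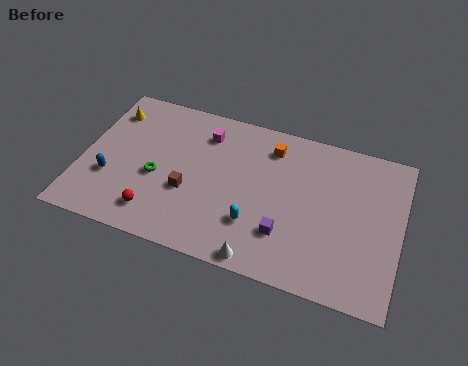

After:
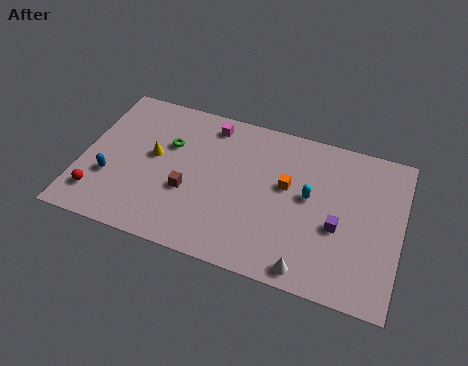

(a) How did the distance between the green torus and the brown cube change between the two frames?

+1.3

They were about 1.7 units apart before and 3.0 after — 1.3 units further apart.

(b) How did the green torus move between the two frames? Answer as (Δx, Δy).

(0.4, 2.3)

From the two frames, the green torus sits at roughly (4.0, 4.1) before and (4.4, 6.4) after.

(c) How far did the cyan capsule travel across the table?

3.7

The cyan capsule moved from about (9.3, 2.8) to (11.9, 5.4), a distance of √(2.6² + 2.6²) ≈ 3.7.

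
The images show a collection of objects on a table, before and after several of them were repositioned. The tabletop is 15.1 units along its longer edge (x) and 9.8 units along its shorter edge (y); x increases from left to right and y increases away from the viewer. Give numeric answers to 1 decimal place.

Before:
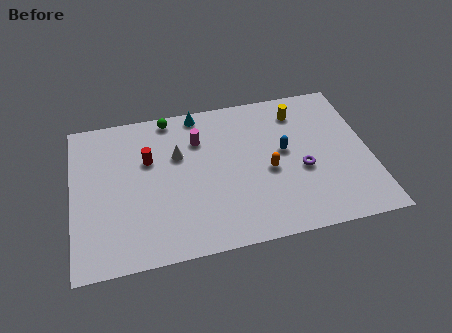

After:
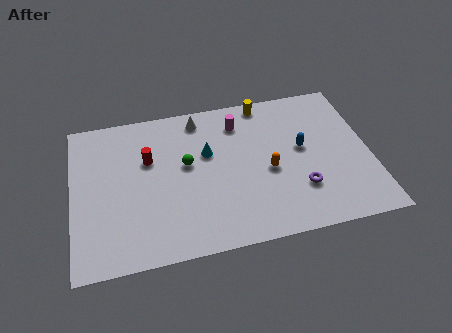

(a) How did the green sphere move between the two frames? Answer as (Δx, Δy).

(0.7, -3.3)

The green sphere started near (5.1, 8.9) and ended near (5.8, 5.6).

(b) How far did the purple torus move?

1.2

The purple torus moved from about (11.6, 4.0) to (11.4, 2.8), a distance of √(0.2² + 1.2²) ≈ 1.2.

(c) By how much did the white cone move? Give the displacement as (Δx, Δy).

(1.2, 2.2)

The white cone was at about (5.4, 6.3) and moved to about (6.6, 8.5).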